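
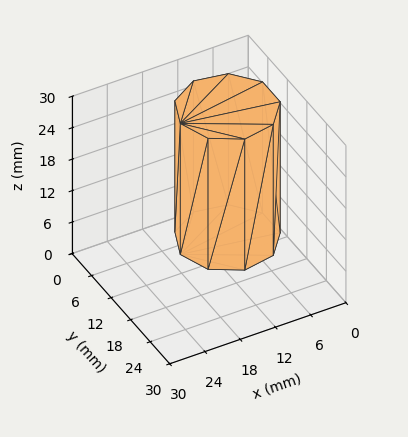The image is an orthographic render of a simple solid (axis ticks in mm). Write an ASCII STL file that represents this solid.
Reading the render: the shape is a regular 9-sided prism (a cylinder approximated with 9 flat sides), circumscribed radius ≈ 8 mm, height ≈ 25 mm (dimensions read to the nearest mm from the axis ticks). For the STL, each face is triangulated and given an outward normal.

solid part
  facet normal 0.0000 0.0000 -1.0000
    outer loop
      vertex 9.4 15.9 0.0
      vertex 14.1 13.1 0.0
      vertex 16.0 8.0 0.0
    endloop
  endfacet
  facet normal 0.0000 0.0000 -1.0000
    outer loop
      vertex 4.0 14.9 0.0
      vertex 9.4 15.9 0.0
      vertex 16.0 8.0 0.0
    endloop
  endfacet
  facet normal 0.0000 0.0000 -1.0000
    outer loop
      vertex 0.5 10.7 0.0
      vertex 4.0 14.9 0.0
      vertex 16.0 8.0 0.0
    endloop
  endfacet
  facet normal 0.0000 0.0000 -1.0000
    outer loop
      vertex 0.5 5.3 0.0
      vertex 0.5 10.7 0.0
      vertex 16.0 8.0 0.0
    endloop
  endfacet
  facet normal 0.0000 0.0000 -1.0000
    outer loop
      vertex 4.0 1.1 0.0
      vertex 0.5 5.3 0.0
      vertex 16.0 8.0 0.0
    endloop
  endfacet
  facet normal 0.0000 0.0000 -1.0000
    outer loop
      vertex 9.4 0.1 0.0
      vertex 4.0 1.1 0.0
      vertex 16.0 8.0 0.0
    endloop
  endfacet
  facet normal 0.0000 0.0000 -1.0000
    outer loop
      vertex 14.1 2.9 0.0
      vertex 9.4 0.1 0.0
      vertex 16.0 8.0 0.0
    endloop
  endfacet
  facet normal 0.0000 0.0000 1.0000
    outer loop
      vertex 16.0 8.0 25.0
      vertex 14.1 13.1 25.0
      vertex 9.4 15.9 25.0
    endloop
  endfacet
  facet normal 0.0000 0.0000 1.0000
    outer loop
      vertex 16.0 8.0 25.0
      vertex 9.4 15.9 25.0
      vertex 4.0 14.9 25.0
    endloop
  endfacet
  facet normal 0.0000 0.0000 1.0000
    outer loop
      vertex 16.0 8.0 25.0
      vertex 4.0 14.9 25.0
      vertex 0.5 10.7 25.0
    endloop
  endfacet
  facet normal 0.0000 0.0000 1.0000
    outer loop
      vertex 16.0 8.0 25.0
      vertex 0.5 10.7 25.0
      vertex 0.5 5.3 25.0
    endloop
  endfacet
  facet normal 0.0000 0.0000 1.0000
    outer loop
      vertex 16.0 8.0 25.0
      vertex 0.5 5.3 25.0
      vertex 4.0 1.1 25.0
    endloop
  endfacet
  facet normal 0.0000 0.0000 1.0000
    outer loop
      vertex 16.0 8.0 25.0
      vertex 4.0 1.1 25.0
      vertex 9.4 0.1 25.0
    endloop
  endfacet
  facet normal 0.0000 0.0000 1.0000
    outer loop
      vertex 16.0 8.0 25.0
      vertex 9.4 0.1 25.0
      vertex 14.1 2.9 25.0
    endloop
  endfacet
  facet normal 0.9371 0.3491 0.0000
    outer loop
      vertex 16.0 8.0 0.0
      vertex 14.1 13.1 0.0
      vertex 14.1 13.1 25.0
    endloop
  endfacet
  facet normal 0.9371 0.3491 0.0000
    outer loop
      vertex 16.0 8.0 0.0
      vertex 14.1 13.1 25.0
      vertex 16.0 8.0 25.0
    endloop
  endfacet
  facet normal 0.5118 0.8591 0.0000
    outer loop
      vertex 14.1 13.1 0.0
      vertex 9.4 15.9 0.0
      vertex 9.4 15.9 25.0
    endloop
  endfacet
  facet normal 0.5118 0.8591 0.0000
    outer loop
      vertex 14.1 13.1 0.0
      vertex 9.4 15.9 25.0
      vertex 14.1 13.1 25.0
    endloop
  endfacet
  facet normal -0.1821 0.9833 0.0000
    outer loop
      vertex 9.4 15.9 0.0
      vertex 4.0 14.9 0.0
      vertex 4.0 14.9 25.0
    endloop
  endfacet
  facet normal -0.1821 0.9833 0.0000
    outer loop
      vertex 9.4 15.9 0.0
      vertex 4.0 14.9 25.0
      vertex 9.4 15.9 25.0
    endloop
  endfacet
  facet normal -0.7682 0.6402 0.0000
    outer loop
      vertex 4.0 14.9 0.0
      vertex 0.5 10.7 0.0
      vertex 0.5 10.7 25.0
    endloop
  endfacet
  facet normal -0.7682 0.6402 0.0000
    outer loop
      vertex 4.0 14.9 0.0
      vertex 0.5 10.7 25.0
      vertex 4.0 14.9 25.0
    endloop
  endfacet
  facet normal -1.0000 0.0000 0.0000
    outer loop
      vertex 0.5 10.7 0.0
      vertex 0.5 5.3 0.0
      vertex 0.5 5.3 25.0
    endloop
  endfacet
  facet normal -1.0000 0.0000 0.0000
    outer loop
      vertex 0.5 10.7 0.0
      vertex 0.5 5.3 25.0
      vertex 0.5 10.7 25.0
    endloop
  endfacet
  facet normal -0.7682 -0.6402 0.0000
    outer loop
      vertex 0.5 5.3 0.0
      vertex 4.0 1.1 0.0
      vertex 4.0 1.1 25.0
    endloop
  endfacet
  facet normal -0.7682 -0.6402 0.0000
    outer loop
      vertex 0.5 5.3 0.0
      vertex 4.0 1.1 25.0
      vertex 0.5 5.3 25.0
    endloop
  endfacet
  facet normal -0.1821 -0.9833 0.0000
    outer loop
      vertex 4.0 1.1 0.0
      vertex 9.4 0.1 0.0
      vertex 9.4 0.1 25.0
    endloop
  endfacet
  facet normal -0.1821 -0.9833 0.0000
    outer loop
      vertex 4.0 1.1 0.0
      vertex 9.4 0.1 25.0
      vertex 4.0 1.1 25.0
    endloop
  endfacet
  facet normal 0.5118 -0.8591 0.0000
    outer loop
      vertex 9.4 0.1 0.0
      vertex 14.1 2.9 0.0
      vertex 14.1 2.9 25.0
    endloop
  endfacet
  facet normal 0.5118 -0.8591 0.0000
    outer loop
      vertex 9.4 0.1 0.0
      vertex 14.1 2.9 25.0
      vertex 9.4 0.1 25.0
    endloop
  endfacet
  facet normal 0.9371 -0.3491 0.0000
    outer loop
      vertex 14.1 2.9 0.0
      vertex 16.0 8.0 0.0
      vertex 16.0 8.0 25.0
    endloop
  endfacet
  facet normal 0.9371 -0.3491 0.0000
    outer loop
      vertex 14.1 2.9 0.0
      vertex 16.0 8.0 25.0
      vertex 14.1 2.9 25.0
    endloop
  endfacet
endsolid part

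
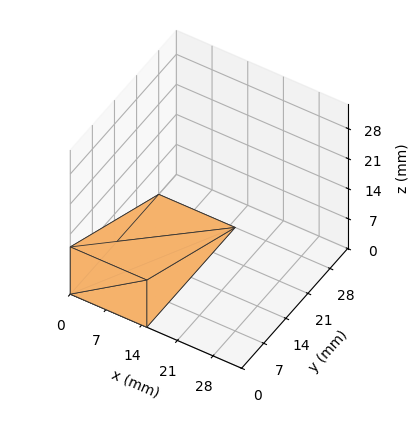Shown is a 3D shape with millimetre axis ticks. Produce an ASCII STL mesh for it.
Reading the render: the shape is a wedge (ramp): 15 × 28 mm base, rising to 11 mm along the y=0 edge and sloping linearly to z=0 at y=28 (dimensions read to the nearest mm from the axis ticks). For the STL, each face is triangulated and given an outward normal.

solid part
  facet normal 0.0000 0.0000 -1.0000
    outer loop
      vertex 15.00 28.00 0.00
      vertex 15.00 0.00 0.00
      vertex 0.00 0.00 0.00
    endloop
  endfacet
  facet normal 0.0000 0.0000 -1.0000
    outer loop
      vertex 0.00 28.00 0.00
      vertex 15.00 28.00 0.00
      vertex 0.00 0.00 0.00
    endloop
  endfacet
  facet normal 0.0000 -1.0000 0.0000
    outer loop
      vertex 0.00 0.00 0.00
      vertex 15.00 0.00 0.00
      vertex 15.00 0.00 11.00
    endloop
  endfacet
  facet normal 0.0000 -1.0000 0.0000
    outer loop
      vertex 0.00 0.00 0.00
      vertex 15.00 0.00 11.00
      vertex 0.00 0.00 11.00
    endloop
  endfacet
  facet normal 0.0000 0.3657 0.9308
    outer loop
      vertex 0.00 0.00 11.00
      vertex 15.00 0.00 11.00
      vertex 15.00 28.00 0.00
    endloop
  endfacet
  facet normal 0.0000 0.3657 0.9308
    outer loop
      vertex 0.00 0.00 11.00
      vertex 15.00 28.00 0.00
      vertex 0.00 28.00 0.00
    endloop
  endfacet
  facet normal -1.0000 0.0000 0.0000
    outer loop
      vertex 0.00 0.00 11.00
      vertex 0.00 28.00 0.00
      vertex 0.00 0.00 0.00
    endloop
  endfacet
  facet normal 1.0000 0.0000 0.0000
    outer loop
      vertex 15.00 0.00 0.00
      vertex 15.00 28.00 0.00
      vertex 15.00 0.00 11.00
    endloop
  endfacet
endsolid part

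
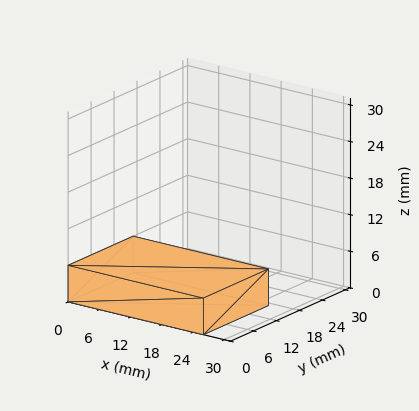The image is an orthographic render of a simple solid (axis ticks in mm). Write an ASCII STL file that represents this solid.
Reading the render: the shape is a rectangular box, roughly 26 × 17 mm footprint and 6 mm tall (dimensions read to the nearest mm from the axis ticks). For the STL, each face is triangulated and given an outward normal.

solid part
  facet normal 0.0000 0.0000 -1.0000
    outer loop
      vertex 26.00 17.00 0.00
      vertex 26.00 0.00 0.00
      vertex 0.00 0.00 0.00
    endloop
  endfacet
  facet normal 0.0000 0.0000 -1.0000
    outer loop
      vertex 0.00 17.00 0.00
      vertex 26.00 17.00 0.00
      vertex 0.00 0.00 0.00
    endloop
  endfacet
  facet normal 0.0000 0.0000 1.0000
    outer loop
      vertex 0.00 0.00 6.00
      vertex 26.00 0.00 6.00
      vertex 26.00 17.00 6.00
    endloop
  endfacet
  facet normal 0.0000 0.0000 1.0000
    outer loop
      vertex 0.00 0.00 6.00
      vertex 26.00 17.00 6.00
      vertex 0.00 17.00 6.00
    endloop
  endfacet
  facet normal 0.0000 -1.0000 0.0000
    outer loop
      vertex 0.00 0.00 0.00
      vertex 26.00 0.00 0.00
      vertex 26.00 0.00 6.00
    endloop
  endfacet
  facet normal 0.0000 -1.0000 0.0000
    outer loop
      vertex 0.00 0.00 0.00
      vertex 26.00 0.00 6.00
      vertex 0.00 0.00 6.00
    endloop
  endfacet
  facet normal 0.0000 1.0000 0.0000
    outer loop
      vertex 26.00 17.00 6.00
      vertex 26.00 17.00 0.00
      vertex 0.00 17.00 0.00
    endloop
  endfacet
  facet normal 0.0000 1.0000 0.0000
    outer loop
      vertex 0.00 17.00 6.00
      vertex 26.00 17.00 6.00
      vertex 0.00 17.00 0.00
    endloop
  endfacet
  facet normal -1.0000 0.0000 0.0000
    outer loop
      vertex 0.00 17.00 6.00
      vertex 0.00 17.00 0.00
      vertex 0.00 0.00 0.00
    endloop
  endfacet
  facet normal -1.0000 0.0000 0.0000
    outer loop
      vertex 0.00 0.00 6.00
      vertex 0.00 17.00 6.00
      vertex 0.00 0.00 0.00
    endloop
  endfacet
  facet normal 1.0000 0.0000 0.0000
    outer loop
      vertex 26.00 0.00 0.00
      vertex 26.00 17.00 0.00
      vertex 26.00 17.00 6.00
    endloop
  endfacet
  facet normal 1.0000 0.0000 0.0000
    outer loop
      vertex 26.00 0.00 0.00
      vertex 26.00 17.00 6.00
      vertex 26.00 0.00 6.00
    endloop
  endfacet
endsolid part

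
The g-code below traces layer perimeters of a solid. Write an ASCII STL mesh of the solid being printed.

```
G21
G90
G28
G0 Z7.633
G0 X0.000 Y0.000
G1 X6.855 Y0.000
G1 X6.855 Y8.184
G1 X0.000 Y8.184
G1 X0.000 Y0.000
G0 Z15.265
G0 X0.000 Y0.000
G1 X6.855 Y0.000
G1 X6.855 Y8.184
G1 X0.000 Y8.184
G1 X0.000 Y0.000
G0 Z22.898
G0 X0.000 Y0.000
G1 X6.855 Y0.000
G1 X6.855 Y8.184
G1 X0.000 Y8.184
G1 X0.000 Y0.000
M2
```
solid part
  facet normal 0.0000 0.0000 -1.0000
    outer loop
      vertex 6.855 8.184 0.000
      vertex 6.855 0.000 0.000
      vertex 0.000 0.000 0.000
    endloop
  endfacet
  facet normal 0.0000 0.0000 -1.0000
    outer loop
      vertex 0.000 8.184 0.000
      vertex 6.855 8.184 0.000
      vertex 0.000 0.000 0.000
    endloop
  endfacet
  facet normal 0.0000 0.0000 1.0000
    outer loop
      vertex 0.000 0.000 22.898
      vertex 6.855 0.000 22.898
      vertex 6.855 8.184 22.898
    endloop
  endfacet
  facet normal 0.0000 0.0000 1.0000
    outer loop
      vertex 0.000 0.000 22.898
      vertex 6.855 8.184 22.898
      vertex 0.000 8.184 22.898
    endloop
  endfacet
  facet normal 0.0000 -1.0000 0.0000
    outer loop
      vertex 0.000 0.000 0.000
      vertex 6.855 0.000 0.000
      vertex 6.855 0.000 22.898
    endloop
  endfacet
  facet normal 0.0000 -1.0000 0.0000
    outer loop
      vertex 0.000 0.000 0.000
      vertex 6.855 0.000 22.898
      vertex 0.000 0.000 22.898
    endloop
  endfacet
  facet normal 0.0000 1.0000 0.0000
    outer loop
      vertex 6.855 8.184 22.898
      vertex 6.855 8.184 0.000
      vertex 0.000 8.184 0.000
    endloop
  endfacet
  facet normal 0.0000 1.0000 0.0000
    outer loop
      vertex 0.000 8.184 22.898
      vertex 6.855 8.184 22.898
      vertex 0.000 8.184 0.000
    endloop
  endfacet
  facet normal -1.0000 0.0000 0.0000
    outer loop
      vertex 0.000 8.184 22.898
      vertex 0.000 8.184 0.000
      vertex 0.000 0.000 0.000
    endloop
  endfacet
  facet normal -1.0000 0.0000 0.0000
    outer loop
      vertex 0.000 0.000 22.898
      vertex 0.000 8.184 22.898
      vertex 0.000 0.000 0.000
    endloop
  endfacet
  facet normal 1.0000 0.0000 0.0000
    outer loop
      vertex 6.855 0.000 0.000
      vertex 6.855 8.184 0.000
      vertex 6.855 8.184 22.898
    endloop
  endfacet
  facet normal 1.0000 0.0000 0.0000
    outer loop
      vertex 6.855 0.000 0.000
      vertex 6.855 8.184 22.898
      vertex 6.855 0.000 22.898
    endloop
  endfacet
endsolid part

The G0 Z moves step by Δz≈7.633 mm. Every layer's G1 loop is the same polygon, so the solid is a straight extrusion of it from z=0 to z≈22.9. Closing with flat bottom and top caps and triangulating gives 12 facets — a rectangular box, roughly 6.86 × 8.18 mm footprint and 22.9 mm tall.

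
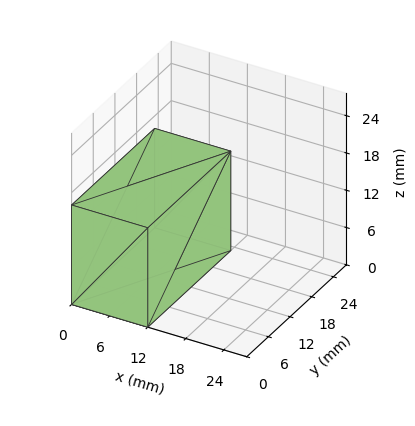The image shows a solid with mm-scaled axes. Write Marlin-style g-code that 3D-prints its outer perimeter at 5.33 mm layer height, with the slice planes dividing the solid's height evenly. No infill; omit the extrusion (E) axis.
Reading the render: the shape is a rectangular box, roughly 12 × 23 mm footprint and 16 mm tall (dimensions read to the nearest mm from the axis ticks). For the g-code, the solid's height is divided into equal slices at the stated Δz and each level perimeter traced with G1 moves after a G0 lift.

; perimeter-only toolpath
G21 ; units = mm
G90 ; absolute positioning
G28 ; home
; layer 1
G0 Z5.33
G0 X0.00 Y0.00
G1 X12.00 Y0.00
G1 X12.00 Y23.00
G1 X0.00 Y23.00
G1 X0.00 Y0.00
; layer 2
G0 Z10.67
G0 X0.00 Y0.00
G1 X12.00 Y0.00
G1 X12.00 Y23.00
G1 X0.00 Y23.00
G1 X0.00 Y0.00
; layer 3
G0 Z16.00
G0 X0.00 Y0.00
G1 X12.00 Y0.00
G1 X12.00 Y23.00
G1 X0.00 Y23.00
G1 X0.00 Y0.00
M2 ; end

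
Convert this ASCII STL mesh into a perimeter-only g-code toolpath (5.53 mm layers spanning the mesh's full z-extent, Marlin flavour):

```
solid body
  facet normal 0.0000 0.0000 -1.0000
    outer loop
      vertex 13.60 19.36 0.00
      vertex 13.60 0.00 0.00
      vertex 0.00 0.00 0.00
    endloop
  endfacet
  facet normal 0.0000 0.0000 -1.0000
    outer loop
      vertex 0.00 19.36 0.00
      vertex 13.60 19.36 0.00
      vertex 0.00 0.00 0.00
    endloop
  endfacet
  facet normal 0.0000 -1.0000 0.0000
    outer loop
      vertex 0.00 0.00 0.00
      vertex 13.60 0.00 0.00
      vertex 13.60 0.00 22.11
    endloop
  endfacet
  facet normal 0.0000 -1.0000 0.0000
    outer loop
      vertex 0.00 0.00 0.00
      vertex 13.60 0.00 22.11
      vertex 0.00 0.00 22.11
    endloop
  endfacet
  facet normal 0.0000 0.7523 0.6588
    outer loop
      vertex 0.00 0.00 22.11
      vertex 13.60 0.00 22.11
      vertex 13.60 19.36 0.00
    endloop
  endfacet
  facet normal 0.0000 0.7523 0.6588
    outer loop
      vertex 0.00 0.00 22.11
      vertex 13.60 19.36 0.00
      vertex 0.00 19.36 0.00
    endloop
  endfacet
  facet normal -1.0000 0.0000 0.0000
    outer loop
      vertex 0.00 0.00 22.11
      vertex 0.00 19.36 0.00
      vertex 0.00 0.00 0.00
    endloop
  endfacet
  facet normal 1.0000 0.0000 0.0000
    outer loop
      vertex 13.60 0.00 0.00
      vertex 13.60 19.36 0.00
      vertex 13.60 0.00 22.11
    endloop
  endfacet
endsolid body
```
; perimeter-only toolpath
G21 ; units = mm
G90 ; absolute positioning
G28 ; home
; layer 1
G0 Z5.53
G0 X0.00 Y0.00
G1 X13.60 Y0.00
G1 X13.60 Y14.52
G1 X0.00 Y14.52
G1 X0.00 Y0.00
; layer 2
G0 Z11.05
G0 X0.00 Y0.00
G1 X13.60 Y0.00
G1 X13.60 Y9.68
G1 X0.00 Y9.68
G1 X0.00 Y0.00
; layer 3
G0 Z16.58
G0 X0.00 Y0.00
G1 X13.60 Y0.00
G1 X13.60 Y4.84
G1 X0.00 Y4.84
G1 X0.00 Y0.00
M2 ; end

The solid is a wedge (ramp): 13.6 × 19.4 mm base, rising to 22.1 mm along the y=0 edge and sloping linearly to z=0 at y=19.4. Slicing at Δz = 5.53 mm — 4 equal slices spanning the solid's height, so layer i sits at z = i·h/4 — gives 3 non-empty perimeters. Each is a 4-segment closed polygon; G0 lifts to the layer z and rapids to the start vertex, then G1 traces the edges. The cross-section shrinks linearly with z (the slice at the apex is degenerate and omitted).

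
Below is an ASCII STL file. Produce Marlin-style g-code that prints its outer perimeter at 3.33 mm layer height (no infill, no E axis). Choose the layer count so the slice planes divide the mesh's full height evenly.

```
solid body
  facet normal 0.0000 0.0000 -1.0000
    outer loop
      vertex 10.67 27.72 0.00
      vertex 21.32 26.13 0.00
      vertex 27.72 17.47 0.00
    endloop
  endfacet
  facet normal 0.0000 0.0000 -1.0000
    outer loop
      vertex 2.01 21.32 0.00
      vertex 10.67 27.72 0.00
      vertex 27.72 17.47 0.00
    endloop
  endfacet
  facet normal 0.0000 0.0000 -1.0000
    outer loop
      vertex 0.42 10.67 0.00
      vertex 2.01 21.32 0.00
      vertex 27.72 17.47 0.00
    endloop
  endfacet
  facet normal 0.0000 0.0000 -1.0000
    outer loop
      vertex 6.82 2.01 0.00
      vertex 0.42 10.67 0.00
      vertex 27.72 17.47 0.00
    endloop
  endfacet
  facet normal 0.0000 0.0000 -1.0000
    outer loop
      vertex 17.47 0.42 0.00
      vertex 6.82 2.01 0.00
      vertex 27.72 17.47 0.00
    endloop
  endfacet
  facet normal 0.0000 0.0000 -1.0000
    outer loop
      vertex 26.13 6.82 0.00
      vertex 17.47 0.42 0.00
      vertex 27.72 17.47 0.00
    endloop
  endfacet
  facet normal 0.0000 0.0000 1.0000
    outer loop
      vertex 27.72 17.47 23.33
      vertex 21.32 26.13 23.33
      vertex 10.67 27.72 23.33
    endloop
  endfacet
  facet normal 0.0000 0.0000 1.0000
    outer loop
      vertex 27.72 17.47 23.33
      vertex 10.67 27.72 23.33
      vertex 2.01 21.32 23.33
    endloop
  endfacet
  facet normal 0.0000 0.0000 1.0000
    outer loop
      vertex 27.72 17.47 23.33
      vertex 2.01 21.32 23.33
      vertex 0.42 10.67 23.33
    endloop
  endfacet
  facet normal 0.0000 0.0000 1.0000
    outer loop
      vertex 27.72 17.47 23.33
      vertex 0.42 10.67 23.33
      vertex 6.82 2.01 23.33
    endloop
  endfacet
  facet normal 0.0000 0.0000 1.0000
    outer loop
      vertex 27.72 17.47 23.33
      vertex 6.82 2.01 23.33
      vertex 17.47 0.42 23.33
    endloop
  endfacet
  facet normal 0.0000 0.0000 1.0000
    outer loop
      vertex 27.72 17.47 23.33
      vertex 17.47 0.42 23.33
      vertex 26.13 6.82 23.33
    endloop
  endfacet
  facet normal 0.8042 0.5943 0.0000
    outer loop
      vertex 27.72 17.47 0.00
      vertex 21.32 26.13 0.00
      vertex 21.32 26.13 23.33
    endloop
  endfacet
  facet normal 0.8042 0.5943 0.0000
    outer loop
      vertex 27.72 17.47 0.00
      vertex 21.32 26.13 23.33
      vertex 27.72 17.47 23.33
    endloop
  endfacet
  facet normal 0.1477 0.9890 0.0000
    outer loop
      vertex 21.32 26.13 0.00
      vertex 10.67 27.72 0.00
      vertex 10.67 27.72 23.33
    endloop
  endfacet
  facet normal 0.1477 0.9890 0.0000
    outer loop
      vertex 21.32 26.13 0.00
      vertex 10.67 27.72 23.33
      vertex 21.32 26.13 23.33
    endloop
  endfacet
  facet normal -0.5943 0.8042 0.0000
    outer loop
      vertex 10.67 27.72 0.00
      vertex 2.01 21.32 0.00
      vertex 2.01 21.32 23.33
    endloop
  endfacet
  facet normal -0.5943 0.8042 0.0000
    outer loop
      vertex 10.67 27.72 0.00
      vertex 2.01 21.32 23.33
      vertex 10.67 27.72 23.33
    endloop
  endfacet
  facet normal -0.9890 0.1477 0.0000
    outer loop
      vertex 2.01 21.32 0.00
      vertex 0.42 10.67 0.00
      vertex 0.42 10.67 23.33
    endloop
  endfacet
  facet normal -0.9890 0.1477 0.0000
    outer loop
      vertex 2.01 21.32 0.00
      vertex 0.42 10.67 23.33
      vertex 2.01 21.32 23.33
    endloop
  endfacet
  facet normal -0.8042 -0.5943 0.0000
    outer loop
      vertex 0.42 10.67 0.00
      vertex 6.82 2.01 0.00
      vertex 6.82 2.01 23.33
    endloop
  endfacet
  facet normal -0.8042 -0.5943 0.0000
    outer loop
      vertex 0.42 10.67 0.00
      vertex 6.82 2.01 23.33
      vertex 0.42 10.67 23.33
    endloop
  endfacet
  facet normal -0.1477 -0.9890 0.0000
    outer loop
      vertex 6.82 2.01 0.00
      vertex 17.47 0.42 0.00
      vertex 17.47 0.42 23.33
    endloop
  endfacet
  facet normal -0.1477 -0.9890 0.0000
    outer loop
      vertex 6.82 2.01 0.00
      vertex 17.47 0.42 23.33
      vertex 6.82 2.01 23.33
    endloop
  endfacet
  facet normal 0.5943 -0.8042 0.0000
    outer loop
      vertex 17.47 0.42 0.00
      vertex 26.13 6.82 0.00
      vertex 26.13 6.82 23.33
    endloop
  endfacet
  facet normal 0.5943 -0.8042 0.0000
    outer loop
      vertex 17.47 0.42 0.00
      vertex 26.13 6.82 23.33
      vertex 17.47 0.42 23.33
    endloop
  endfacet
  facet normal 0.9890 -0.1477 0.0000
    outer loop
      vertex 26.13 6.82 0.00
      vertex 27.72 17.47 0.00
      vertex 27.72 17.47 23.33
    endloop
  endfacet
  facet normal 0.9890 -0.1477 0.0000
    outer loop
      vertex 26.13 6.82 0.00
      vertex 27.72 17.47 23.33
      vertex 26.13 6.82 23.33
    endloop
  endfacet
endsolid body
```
; perimeter-only toolpath
G21 ; units = mm
G90 ; absolute positioning
G28 ; home
; layer 1
G0 Z3.33
G0 X27.72 Y17.47
G1 X21.32 Y26.13
G1 X10.67 Y27.72
G1 X2.01 Y21.32
G1 X0.42 Y10.67
G1 X6.82 Y2.01
G1 X17.47 Y0.42
G1 X26.13 Y6.82
G1 X27.72 Y17.47
; layer 2
G0 Z6.67
G0 X27.72 Y17.47
G1 X21.32 Y26.13
G1 X10.67 Y27.72
G1 X2.01 Y21.32
G1 X0.42 Y10.67
G1 X6.82 Y2.01
G1 X17.47 Y0.42
G1 X26.13 Y6.82
G1 X27.72 Y17.47
; layer 3
G0 Z10.00
G0 X27.72 Y17.47
G1 X21.32 Y26.13
G1 X10.67 Y27.72
G1 X2.01 Y21.32
G1 X0.42 Y10.67
G1 X6.82 Y2.01
G1 X17.47 Y0.42
G1 X26.13 Y6.82
G1 X27.72 Y17.47
; layer 4
G0 Z13.33
G0 X27.72 Y17.47
G1 X21.32 Y26.13
G1 X10.67 Y27.72
G1 X2.01 Y21.32
G1 X0.42 Y10.67
G1 X6.82 Y2.01
G1 X17.47 Y0.42
G1 X26.13 Y6.82
G1 X27.72 Y17.47
; layer 5
G0 Z16.66
G0 X27.72 Y17.47
G1 X21.32 Y26.13
G1 X10.67 Y27.72
G1 X2.01 Y21.32
G1 X0.42 Y10.67
G1 X6.82 Y2.01
G1 X17.47 Y0.42
G1 X26.13 Y6.82
G1 X27.72 Y17.47
; layer 6
G0 Z20.00
G0 X27.72 Y17.47
G1 X21.32 Y26.13
G1 X10.67 Y27.72
G1 X2.01 Y21.32
G1 X0.42 Y10.67
G1 X6.82 Y2.01
G1 X17.47 Y0.42
G1 X26.13 Y6.82
G1 X27.72 Y17.47
; layer 7
G0 Z23.33
G0 X27.72 Y17.47
G1 X21.32 Y26.13
G1 X10.67 Y27.72
G1 X2.01 Y21.32
G1 X0.42 Y10.67
G1 X6.82 Y2.01
G1 X17.47 Y0.42
G1 X26.13 Y6.82
G1 X27.72 Y17.47
M2 ; end

The solid is a regular 8-sided prism (a cylinder approximated with 8 flat sides), circumscribed radius ≈ 14.1 mm, height ≈ 23.3 mm. Slicing at Δz = 3.33 mm — 7 equal slices spanning the solid's height, so layer i sits at z = i·h/7 — gives 7 non-empty perimeters. Each is a 8-segment closed polygon; G0 lifts to the layer z and rapids to the start vertex, then G1 traces the edges.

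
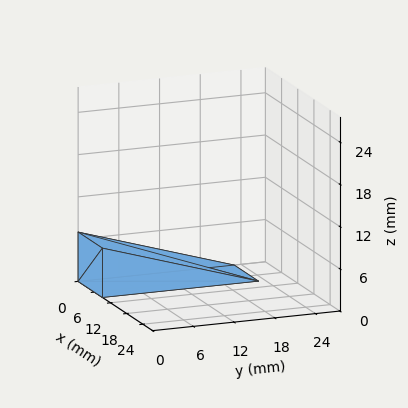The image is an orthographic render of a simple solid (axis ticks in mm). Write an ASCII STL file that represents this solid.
Reading the render: the shape is a wedge (ramp): 9 × 23 mm base, rising to 7 mm along the y=0 edge and sloping linearly to z=0 at y=23 (dimensions read to the nearest mm from the axis ticks). For the STL, each face is triangulated and given an outward normal.

solid part
  facet normal 0.0000 0.0000 -1.0000
    outer loop
      vertex 9.000 23.000 0.000
      vertex 9.000 0.000 0.000
      vertex 0.000 0.000 0.000
    endloop
  endfacet
  facet normal 0.0000 0.0000 -1.0000
    outer loop
      vertex 0.000 23.000 0.000
      vertex 9.000 23.000 0.000
      vertex 0.000 0.000 0.000
    endloop
  endfacet
  facet normal 0.0000 -1.0000 0.0000
    outer loop
      vertex 0.000 0.000 0.000
      vertex 9.000 0.000 0.000
      vertex 9.000 0.000 7.000
    endloop
  endfacet
  facet normal 0.0000 -1.0000 0.0000
    outer loop
      vertex 0.000 0.000 0.000
      vertex 9.000 0.000 7.000
      vertex 0.000 0.000 7.000
    endloop
  endfacet
  facet normal 0.0000 0.2912 0.9567
    outer loop
      vertex 0.000 0.000 7.000
      vertex 9.000 0.000 7.000
      vertex 9.000 23.000 0.000
    endloop
  endfacet
  facet normal 0.0000 0.2912 0.9567
    outer loop
      vertex 0.000 0.000 7.000
      vertex 9.000 23.000 0.000
      vertex 0.000 23.000 0.000
    endloop
  endfacet
  facet normal -1.0000 0.0000 0.0000
    outer loop
      vertex 0.000 0.000 7.000
      vertex 0.000 23.000 0.000
      vertex 0.000 0.000 0.000
    endloop
  endfacet
  facet normal 1.0000 0.0000 0.0000
    outer loop
      vertex 9.000 0.000 0.000
      vertex 9.000 23.000 0.000
      vertex 9.000 0.000 7.000
    endloop
  endfacet
endsolid part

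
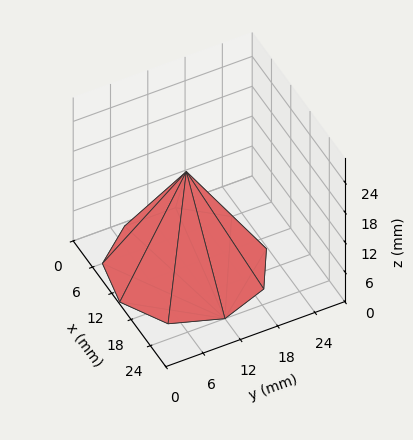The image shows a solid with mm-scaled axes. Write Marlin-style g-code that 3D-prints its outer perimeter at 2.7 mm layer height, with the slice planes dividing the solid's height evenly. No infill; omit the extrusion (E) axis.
Reading the render: the shape is a regular 9-sided pyramid, base circumscribed radius ≈ 12 mm, apex at z ≈ 19 mm (dimensions read to the nearest mm from the axis ticks). For the g-code, the solid's height is divided into equal slices at the stated Δz and each level perimeter traced with G1 moves after a G0 lift.

; perimeter-only toolpath
G21 ; units = mm
G90 ; absolute positioning
G28 ; home
; layer 1
G0 Z2.7
G0 X22.3 Y12.0
G1 X19.9 Y18.6
G1 X13.8 Y22.1
G1 X6.9 Y20.9
G1 X2.3 Y15.5
G1 X2.3 Y8.5
G1 X6.9 Y3.1
G1 X13.8 Y1.9
G1 X19.9 Y5.4
G1 X22.3 Y12.0
; layer 2
G0 Z5.4
G0 X20.6 Y12.0
G1 X18.6 Y17.5
G1 X13.5 Y20.4
G1 X7.7 Y19.4
G1 X3.9 Y14.9
G1 X3.9 Y9.1
G1 X7.7 Y4.6
G1 X13.5 Y3.6
G1 X18.6 Y6.5
G1 X20.6 Y12.0
; layer 3
G0 Z8.1
G0 X18.9 Y12.0
G1 X17.3 Y16.4
G1 X13.2 Y18.7
G1 X8.6 Y17.9
G1 X5.5 Y14.3
G1 X5.5 Y9.7
G1 X8.6 Y6.1
G1 X13.2 Y5.3
G1 X17.3 Y7.6
G1 X18.9 Y12.0
; layer 4
G0 Z10.9
G0 X17.1 Y12.0
G1 X15.9 Y15.3
G1 X12.9 Y17.1
G1 X9.4 Y16.5
G1 X7.2 Y13.8
G1 X7.2 Y10.2
G1 X9.4 Y7.5
G1 X12.9 Y6.9
G1 X15.9 Y8.7
G1 X17.1 Y12.0
; layer 5
G0 Z13.6
G0 X15.4 Y12.0
G1 X14.6 Y14.2
G1 X12.6 Y15.4
G1 X10.3 Y15.0
G1 X8.8 Y13.2
G1 X8.8 Y10.8
G1 X10.3 Y9.0
G1 X12.6 Y8.6
G1 X14.6 Y9.8
G1 X15.4 Y12.0
; layer 6
G0 Z16.3
G0 X13.7 Y12.0
G1 X13.3 Y13.1
G1 X12.3 Y13.7
G1 X11.1 Y13.5
G1 X10.4 Y12.6
G1 X10.4 Y11.4
G1 X11.1 Y10.5
G1 X12.3 Y10.3
G1 X13.3 Y10.9
G1 X13.7 Y12.0
M2 ; end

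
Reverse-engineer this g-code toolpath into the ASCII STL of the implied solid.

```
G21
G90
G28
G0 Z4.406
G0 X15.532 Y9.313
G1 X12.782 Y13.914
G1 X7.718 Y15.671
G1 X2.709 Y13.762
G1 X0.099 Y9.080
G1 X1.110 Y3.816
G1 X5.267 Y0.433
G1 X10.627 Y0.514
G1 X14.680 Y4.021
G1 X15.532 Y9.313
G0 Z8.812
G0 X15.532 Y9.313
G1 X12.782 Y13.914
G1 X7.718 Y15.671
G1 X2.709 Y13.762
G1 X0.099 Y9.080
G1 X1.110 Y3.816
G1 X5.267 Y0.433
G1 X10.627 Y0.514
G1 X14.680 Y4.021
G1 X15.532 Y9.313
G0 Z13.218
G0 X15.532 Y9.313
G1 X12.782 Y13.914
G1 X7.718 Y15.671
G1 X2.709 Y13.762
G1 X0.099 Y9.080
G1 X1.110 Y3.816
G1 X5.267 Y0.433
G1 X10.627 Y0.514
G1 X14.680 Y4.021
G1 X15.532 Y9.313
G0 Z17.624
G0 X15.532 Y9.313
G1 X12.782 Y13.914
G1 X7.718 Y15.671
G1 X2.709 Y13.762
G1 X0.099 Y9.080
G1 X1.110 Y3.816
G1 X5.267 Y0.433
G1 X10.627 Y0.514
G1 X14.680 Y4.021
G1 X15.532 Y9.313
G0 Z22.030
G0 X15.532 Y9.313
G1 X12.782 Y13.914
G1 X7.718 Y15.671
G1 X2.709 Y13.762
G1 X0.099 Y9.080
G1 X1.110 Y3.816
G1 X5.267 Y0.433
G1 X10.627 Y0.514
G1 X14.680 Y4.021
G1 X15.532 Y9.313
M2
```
solid part
  facet normal 0.0000 0.0000 -1.0000
    outer loop
      vertex 7.718 15.671 0.000
      vertex 12.782 13.914 0.000
      vertex 15.532 9.313 0.000
    endloop
  endfacet
  facet normal 0.0000 0.0000 -1.0000
    outer loop
      vertex 2.709 13.762 0.000
      vertex 7.718 15.671 0.000
      vertex 15.532 9.313 0.000
    endloop
  endfacet
  facet normal 0.0000 0.0000 -1.0000
    outer loop
      vertex 0.099 9.080 0.000
      vertex 2.709 13.762 0.000
      vertex 15.532 9.313 0.000
    endloop
  endfacet
  facet normal 0.0000 0.0000 -1.0000
    outer loop
      vertex 1.110 3.816 0.000
      vertex 0.099 9.080 0.000
      vertex 15.532 9.313 0.000
    endloop
  endfacet
  facet normal 0.0000 0.0000 -1.0000
    outer loop
      vertex 5.267 0.433 0.000
      vertex 1.110 3.816 0.000
      vertex 15.532 9.313 0.000
    endloop
  endfacet
  facet normal 0.0000 0.0000 -1.0000
    outer loop
      vertex 10.627 0.514 0.000
      vertex 5.267 0.433 0.000
      vertex 15.532 9.313 0.000
    endloop
  endfacet
  facet normal 0.0000 0.0000 -1.0000
    outer loop
      vertex 14.680 4.021 0.000
      vertex 10.627 0.514 0.000
      vertex 15.532 9.313 0.000
    endloop
  endfacet
  facet normal 0.0000 0.0000 1.0000
    outer loop
      vertex 15.532 9.313 22.030
      vertex 12.782 13.914 22.030
      vertex 7.718 15.671 22.030
    endloop
  endfacet
  facet normal 0.0000 0.0000 1.0000
    outer loop
      vertex 15.532 9.313 22.030
      vertex 7.718 15.671 22.030
      vertex 2.709 13.762 22.030
    endloop
  endfacet
  facet normal 0.0000 0.0000 1.0000
    outer loop
      vertex 15.532 9.313 22.030
      vertex 2.709 13.762 22.030
      vertex 0.099 9.080 22.030
    endloop
  endfacet
  facet normal 0.0000 0.0000 1.0000
    outer loop
      vertex 15.532 9.313 22.030
      vertex 0.099 9.080 22.030
      vertex 1.110 3.816 22.030
    endloop
  endfacet
  facet normal 0.0000 0.0000 1.0000
    outer loop
      vertex 15.532 9.313 22.030
      vertex 1.110 3.816 22.030
      vertex 5.267 0.433 22.030
    endloop
  endfacet
  facet normal 0.0000 0.0000 1.0000
    outer loop
      vertex 15.532 9.313 22.030
      vertex 5.267 0.433 22.030
      vertex 10.627 0.514 22.030
    endloop
  endfacet
  facet normal 0.0000 0.0000 1.0000
    outer loop
      vertex 15.532 9.313 22.030
      vertex 10.627 0.514 22.030
      vertex 14.680 4.021 22.030
    endloop
  endfacet
  facet normal 0.8584 0.5130 0.0000
    outer loop
      vertex 15.532 9.313 0.000
      vertex 12.782 13.914 0.000
      vertex 12.782 13.914 22.030
    endloop
  endfacet
  facet normal 0.8584 0.5130 0.0000
    outer loop
      vertex 15.532 9.313 0.000
      vertex 12.782 13.914 22.030
      vertex 15.532 9.313 22.030
    endloop
  endfacet
  facet normal 0.3278 0.9448 0.0000
    outer loop
      vertex 12.782 13.914 0.000
      vertex 7.718 15.671 0.000
      vertex 7.718 15.671 22.030
    endloop
  endfacet
  facet normal 0.3278 0.9448 0.0000
    outer loop
      vertex 12.782 13.914 0.000
      vertex 7.718 15.671 22.030
      vertex 12.782 13.914 22.030
    endloop
  endfacet
  facet normal -0.3561 0.9344 0.0000
    outer loop
      vertex 7.718 15.671 0.000
      vertex 2.709 13.762 0.000
      vertex 2.709 13.762 22.030
    endloop
  endfacet
  facet normal -0.3561 0.9344 0.0000
    outer loop
      vertex 7.718 15.671 0.000
      vertex 2.709 13.762 22.030
      vertex 7.718 15.671 22.030
    endloop
  endfacet
  facet normal -0.8735 0.4869 0.0000
    outer loop
      vertex 2.709 13.762 0.000
      vertex 0.099 9.080 0.000
      vertex 0.099 9.080 22.030
    endloop
  endfacet
  facet normal -0.8735 0.4869 0.0000
    outer loop
      vertex 2.709 13.762 0.000
      vertex 0.099 9.080 22.030
      vertex 2.709 13.762 22.030
    endloop
  endfacet
  facet normal -0.9821 -0.1886 0.0000
    outer loop
      vertex 0.099 9.080 0.000
      vertex 1.110 3.816 0.000
      vertex 1.110 3.816 22.030
    endloop
  endfacet
  facet normal -0.9821 -0.1886 0.0000
    outer loop
      vertex 0.099 9.080 0.000
      vertex 1.110 3.816 22.030
      vertex 0.099 9.080 22.030
    endloop
  endfacet
  facet normal -0.6312 -0.7756 0.0000
    outer loop
      vertex 1.110 3.816 0.000
      vertex 5.267 0.433 0.000
      vertex 5.267 0.433 22.030
    endloop
  endfacet
  facet normal -0.6312 -0.7756 0.0000
    outer loop
      vertex 1.110 3.816 0.000
      vertex 5.267 0.433 22.030
      vertex 1.110 3.816 22.030
    endloop
  endfacet
  facet normal 0.0151 -0.9999 0.0000
    outer loop
      vertex 5.267 0.433 0.000
      vertex 10.627 0.514 0.000
      vertex 10.627 0.514 22.030
    endloop
  endfacet
  facet normal 0.0151 -0.9999 0.0000
    outer loop
      vertex 5.267 0.433 0.000
      vertex 10.627 0.514 22.030
      vertex 5.267 0.433 22.030
    endloop
  endfacet
  facet normal 0.6543 -0.7562 0.0000
    outer loop
      vertex 10.627 0.514 0.000
      vertex 14.680 4.021 0.000
      vertex 14.680 4.021 22.030
    endloop
  endfacet
  facet normal 0.6543 -0.7562 0.0000
    outer loop
      vertex 10.627 0.514 0.000
      vertex 14.680 4.021 22.030
      vertex 10.627 0.514 22.030
    endloop
  endfacet
  facet normal 0.9873 -0.1590 0.0000
    outer loop
      vertex 14.680 4.021 0.000
      vertex 15.532 9.313 0.000
      vertex 15.532 9.313 22.030
    endloop
  endfacet
  facet normal 0.9873 -0.1590 0.0000
    outer loop
      vertex 14.680 4.021 0.000
      vertex 15.532 9.313 22.030
      vertex 14.680 4.021 22.030
    endloop
  endfacet
endsolid part

The G0 Z moves step by Δz≈4.406 mm. Every layer's G1 loop is the same polygon, so the solid is a straight extrusion of it from z=0 to z≈22. Closing with flat bottom and top caps and triangulating gives 32 facets — a regular 9-sided prism (a cylinder approximated with 9 flat sides), circumscribed radius ≈ 7.84 mm, height ≈ 22 mm.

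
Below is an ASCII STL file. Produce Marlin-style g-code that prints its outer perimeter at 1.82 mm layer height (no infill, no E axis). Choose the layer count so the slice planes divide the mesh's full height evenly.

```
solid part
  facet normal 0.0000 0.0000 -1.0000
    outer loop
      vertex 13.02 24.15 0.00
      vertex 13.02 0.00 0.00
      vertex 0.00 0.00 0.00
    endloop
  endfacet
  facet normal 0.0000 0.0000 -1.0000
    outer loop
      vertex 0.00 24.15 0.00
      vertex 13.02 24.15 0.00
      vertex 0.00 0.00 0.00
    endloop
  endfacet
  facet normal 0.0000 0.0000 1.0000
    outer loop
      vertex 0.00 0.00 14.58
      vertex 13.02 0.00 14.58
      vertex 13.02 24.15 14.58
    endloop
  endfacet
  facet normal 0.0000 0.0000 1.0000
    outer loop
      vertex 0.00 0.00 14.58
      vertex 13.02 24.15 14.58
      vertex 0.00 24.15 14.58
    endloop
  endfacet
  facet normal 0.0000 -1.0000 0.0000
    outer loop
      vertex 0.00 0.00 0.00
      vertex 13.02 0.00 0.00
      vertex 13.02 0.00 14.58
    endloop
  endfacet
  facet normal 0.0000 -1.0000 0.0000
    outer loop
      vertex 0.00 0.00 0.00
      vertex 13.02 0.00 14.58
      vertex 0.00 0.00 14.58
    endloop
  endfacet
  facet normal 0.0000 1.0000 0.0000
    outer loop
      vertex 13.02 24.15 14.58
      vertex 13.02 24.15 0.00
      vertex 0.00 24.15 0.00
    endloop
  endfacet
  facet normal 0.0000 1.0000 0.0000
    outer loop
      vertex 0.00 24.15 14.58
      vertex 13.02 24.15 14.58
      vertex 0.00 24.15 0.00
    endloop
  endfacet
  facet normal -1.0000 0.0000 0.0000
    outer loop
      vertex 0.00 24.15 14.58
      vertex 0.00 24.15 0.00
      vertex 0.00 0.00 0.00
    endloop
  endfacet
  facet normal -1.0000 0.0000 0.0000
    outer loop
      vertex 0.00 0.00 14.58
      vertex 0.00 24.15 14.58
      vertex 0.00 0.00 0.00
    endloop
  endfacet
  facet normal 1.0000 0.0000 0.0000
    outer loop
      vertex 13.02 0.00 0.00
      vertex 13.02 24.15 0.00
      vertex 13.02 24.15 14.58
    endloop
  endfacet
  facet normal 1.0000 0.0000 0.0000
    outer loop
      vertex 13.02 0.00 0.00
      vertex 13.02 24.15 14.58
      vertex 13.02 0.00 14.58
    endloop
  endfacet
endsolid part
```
; perimeter-only toolpath
G21 ; units = mm
G90 ; absolute positioning
G28 ; home
; layer 1
G0 Z1.82
G0 X0.00 Y0.00
G1 X13.02 Y0.00
G1 X13.02 Y24.15
G1 X0.00 Y24.15
G1 X0.00 Y0.00
; layer 2
G0 Z3.65
G0 X0.00 Y0.00
G1 X13.02 Y0.00
G1 X13.02 Y24.15
G1 X0.00 Y24.15
G1 X0.00 Y0.00
; layer 3
G0 Z5.47
G0 X0.00 Y0.00
G1 X13.02 Y0.00
G1 X13.02 Y24.15
G1 X0.00 Y24.15
G1 X0.00 Y0.00
; layer 4
G0 Z7.29
G0 X0.00 Y0.00
G1 X13.02 Y0.00
G1 X13.02 Y24.15
G1 X0.00 Y24.15
G1 X0.00 Y0.00
; layer 5
G0 Z9.11
G0 X0.00 Y0.00
G1 X13.02 Y0.00
G1 X13.02 Y24.15
G1 X0.00 Y24.15
G1 X0.00 Y0.00
; layer 6
G0 Z10.94
G0 X0.00 Y0.00
G1 X13.02 Y0.00
G1 X13.02 Y24.15
G1 X0.00 Y24.15
G1 X0.00 Y0.00
; layer 7
G0 Z12.76
G0 X0.00 Y0.00
G1 X13.02 Y0.00
G1 X13.02 Y24.15
G1 X0.00 Y24.15
G1 X0.00 Y0.00
; layer 8
G0 Z14.58
G0 X0.00 Y0.00
G1 X13.02 Y0.00
G1 X13.02 Y24.15
G1 X0.00 Y24.15
G1 X0.00 Y0.00
M2 ; end

The solid is a rectangular box, roughly 13 × 24.1 mm footprint and 14.6 mm tall. Slicing at Δz = 1.82 mm — 8 equal slices spanning the solid's height, so layer i sits at z = i·h/8 — gives 8 non-empty perimeters. Each is a 4-segment closed polygon; G0 lifts to the layer z and rapids to the start vertex, then G1 traces the edges.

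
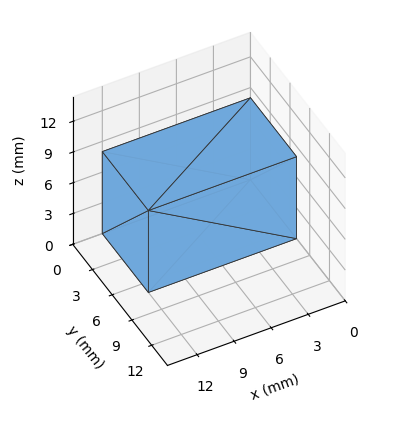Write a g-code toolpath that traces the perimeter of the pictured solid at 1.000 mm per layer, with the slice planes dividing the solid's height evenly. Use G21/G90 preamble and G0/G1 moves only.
Reading the render: the shape is a rectangular box, roughly 12 × 7 mm footprint and 8 mm tall (dimensions read to the nearest mm from the axis ticks). For the g-code, the solid's height is divided into equal slices at the stated Δz and each level perimeter traced with G1 moves after a G0 lift.

; perimeter-only toolpath
G21 ; units = mm
G90 ; absolute positioning
G28 ; home
; layer 1
G0 Z1.000
G0 X0.000 Y0.000
G1 X12.000 Y0.000
G1 X12.000 Y7.000
G1 X0.000 Y7.000
G1 X0.000 Y0.000
; layer 2
G0 Z2.000
G0 X0.000 Y0.000
G1 X12.000 Y0.000
G1 X12.000 Y7.000
G1 X0.000 Y7.000
G1 X0.000 Y0.000
; layer 3
G0 Z3.000
G0 X0.000 Y0.000
G1 X12.000 Y0.000
G1 X12.000 Y7.000
G1 X0.000 Y7.000
G1 X0.000 Y0.000
; layer 4
G0 Z4.000
G0 X0.000 Y0.000
G1 X12.000 Y0.000
G1 X12.000 Y7.000
G1 X0.000 Y7.000
G1 X0.000 Y0.000
; layer 5
G0 Z5.000
G0 X0.000 Y0.000
G1 X12.000 Y0.000
G1 X12.000 Y7.000
G1 X0.000 Y7.000
G1 X0.000 Y0.000
; layer 6
G0 Z6.000
G0 X0.000 Y0.000
G1 X12.000 Y0.000
G1 X12.000 Y7.000
G1 X0.000 Y7.000
G1 X0.000 Y0.000
; layer 7
G0 Z7.000
G0 X0.000 Y0.000
G1 X12.000 Y0.000
G1 X12.000 Y7.000
G1 X0.000 Y7.000
G1 X0.000 Y0.000
; layer 8
G0 Z8.000
G0 X0.000 Y0.000
G1 X12.000 Y0.000
G1 X12.000 Y7.000
G1 X0.000 Y7.000
G1 X0.000 Y0.000
M2 ; end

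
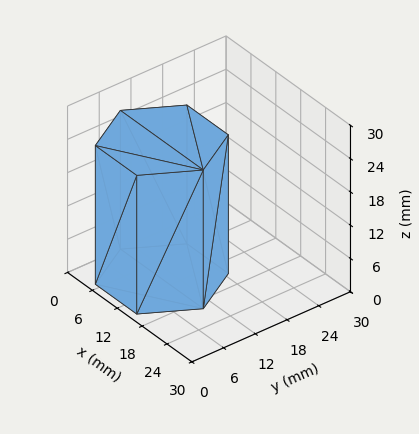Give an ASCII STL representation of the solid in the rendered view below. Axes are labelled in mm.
Reading the render: the shape is a regular 6-sided prism (a cylinder approximated with 6 flat sides), circumscribed radius ≈ 10 mm, height ≈ 25 mm (dimensions read to the nearest mm from the axis ticks). For the STL, each face is triangulated and given an outward normal.

solid part
  facet normal 0.0000 0.0000 -1.0000
    outer loop
      vertex 5.00 18.66 0.00
      vertex 15.00 18.66 0.00
      vertex 20.00 10.00 0.00
    endloop
  endfacet
  facet normal 0.0000 0.0000 -1.0000
    outer loop
      vertex 0.00 10.00 0.00
      vertex 5.00 18.66 0.00
      vertex 20.00 10.00 0.00
    endloop
  endfacet
  facet normal 0.0000 0.0000 -1.0000
    outer loop
      vertex 5.00 1.34 0.00
      vertex 0.00 10.00 0.00
      vertex 20.00 10.00 0.00
    endloop
  endfacet
  facet normal 0.0000 0.0000 -1.0000
    outer loop
      vertex 15.00 1.34 0.00
      vertex 5.00 1.34 0.00
      vertex 20.00 10.00 0.00
    endloop
  endfacet
  facet normal 0.0000 0.0000 1.0000
    outer loop
      vertex 20.00 10.00 25.00
      vertex 15.00 18.66 25.00
      vertex 5.00 18.66 25.00
    endloop
  endfacet
  facet normal 0.0000 0.0000 1.0000
    outer loop
      vertex 20.00 10.00 25.00
      vertex 5.00 18.66 25.00
      vertex 0.00 10.00 25.00
    endloop
  endfacet
  facet normal 0.0000 0.0000 1.0000
    outer loop
      vertex 20.00 10.00 25.00
      vertex 0.00 10.00 25.00
      vertex 5.00 1.34 25.00
    endloop
  endfacet
  facet normal 0.0000 0.0000 1.0000
    outer loop
      vertex 20.00 10.00 25.00
      vertex 5.00 1.34 25.00
      vertex 15.00 1.34 25.00
    endloop
  endfacet
  facet normal 0.8660 0.5000 0.0000
    outer loop
      vertex 20.00 10.00 0.00
      vertex 15.00 18.66 0.00
      vertex 15.00 18.66 25.00
    endloop
  endfacet
  facet normal 0.8660 0.5000 0.0000
    outer loop
      vertex 20.00 10.00 0.00
      vertex 15.00 18.66 25.00
      vertex 20.00 10.00 25.00
    endloop
  endfacet
  facet normal 0.0000 1.0000 0.0000
    outer loop
      vertex 15.00 18.66 0.00
      vertex 5.00 18.66 0.00
      vertex 5.00 18.66 25.00
    endloop
  endfacet
  facet normal 0.0000 1.0000 0.0000
    outer loop
      vertex 15.00 18.66 0.00
      vertex 5.00 18.66 25.00
      vertex 15.00 18.66 25.00
    endloop
  endfacet
  facet normal -0.8660 0.5000 0.0000
    outer loop
      vertex 5.00 18.66 0.00
      vertex 0.00 10.00 0.00
      vertex 0.00 10.00 25.00
    endloop
  endfacet
  facet normal -0.8660 0.5000 0.0000
    outer loop
      vertex 5.00 18.66 0.00
      vertex 0.00 10.00 25.00
      vertex 5.00 18.66 25.00
    endloop
  endfacet
  facet normal -0.8660 -0.5000 0.0000
    outer loop
      vertex 0.00 10.00 0.00
      vertex 5.00 1.34 0.00
      vertex 5.00 1.34 25.00
    endloop
  endfacet
  facet normal -0.8660 -0.5000 0.0000
    outer loop
      vertex 0.00 10.00 0.00
      vertex 5.00 1.34 25.00
      vertex 0.00 10.00 25.00
    endloop
  endfacet
  facet normal 0.0000 -1.0000 0.0000
    outer loop
      vertex 5.00 1.34 0.00
      vertex 15.00 1.34 0.00
      vertex 15.00 1.34 25.00
    endloop
  endfacet
  facet normal 0.0000 -1.0000 0.0000
    outer loop
      vertex 5.00 1.34 0.00
      vertex 15.00 1.34 25.00
      vertex 5.00 1.34 25.00
    endloop
  endfacet
  facet normal 0.8660 -0.5000 0.0000
    outer loop
      vertex 15.00 1.34 0.00
      vertex 20.00 10.00 0.00
      vertex 20.00 10.00 25.00
    endloop
  endfacet
  facet normal 0.8660 -0.5000 0.0000
    outer loop
      vertex 15.00 1.34 0.00
      vertex 20.00 10.00 25.00
      vertex 15.00 1.34 25.00
    endloop
  endfacet
endsolid part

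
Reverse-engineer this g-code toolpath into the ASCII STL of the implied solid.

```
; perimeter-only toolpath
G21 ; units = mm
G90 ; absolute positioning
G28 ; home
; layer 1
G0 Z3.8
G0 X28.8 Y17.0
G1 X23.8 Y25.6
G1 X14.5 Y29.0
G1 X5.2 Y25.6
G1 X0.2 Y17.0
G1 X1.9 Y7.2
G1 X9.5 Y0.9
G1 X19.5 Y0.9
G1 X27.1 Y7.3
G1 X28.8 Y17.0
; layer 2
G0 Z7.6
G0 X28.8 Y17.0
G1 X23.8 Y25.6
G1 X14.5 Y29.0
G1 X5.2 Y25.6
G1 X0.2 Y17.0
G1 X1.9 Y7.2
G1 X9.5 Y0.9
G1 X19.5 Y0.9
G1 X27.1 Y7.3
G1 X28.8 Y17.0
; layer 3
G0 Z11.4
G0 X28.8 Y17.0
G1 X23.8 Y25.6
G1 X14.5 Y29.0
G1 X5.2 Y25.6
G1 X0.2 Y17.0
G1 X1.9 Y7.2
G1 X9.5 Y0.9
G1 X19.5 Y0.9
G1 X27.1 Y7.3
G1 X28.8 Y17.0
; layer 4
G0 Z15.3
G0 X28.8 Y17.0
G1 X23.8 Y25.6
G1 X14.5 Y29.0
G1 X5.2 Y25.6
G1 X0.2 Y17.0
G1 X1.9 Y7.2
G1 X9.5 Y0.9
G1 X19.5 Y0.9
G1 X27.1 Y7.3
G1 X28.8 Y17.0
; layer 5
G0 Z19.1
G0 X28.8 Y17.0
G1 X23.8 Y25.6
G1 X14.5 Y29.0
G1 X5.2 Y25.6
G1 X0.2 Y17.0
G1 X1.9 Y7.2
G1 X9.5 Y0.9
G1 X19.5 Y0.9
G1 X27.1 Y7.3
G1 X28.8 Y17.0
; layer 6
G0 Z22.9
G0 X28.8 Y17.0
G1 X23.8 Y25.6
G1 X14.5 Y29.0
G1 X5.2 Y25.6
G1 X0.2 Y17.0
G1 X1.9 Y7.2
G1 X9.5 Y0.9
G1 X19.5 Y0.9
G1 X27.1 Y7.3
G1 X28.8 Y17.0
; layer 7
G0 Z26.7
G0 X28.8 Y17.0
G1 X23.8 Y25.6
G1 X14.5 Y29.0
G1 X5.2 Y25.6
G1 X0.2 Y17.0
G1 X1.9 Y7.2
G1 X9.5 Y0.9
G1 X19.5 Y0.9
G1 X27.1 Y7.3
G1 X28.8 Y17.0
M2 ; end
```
solid part
  facet normal 0.0000 0.0000 -1.0000
    outer loop
      vertex 14.5 29.0 0.0
      vertex 23.8 25.6 0.0
      vertex 28.8 17.0 0.0
    endloop
  endfacet
  facet normal 0.0000 0.0000 -1.0000
    outer loop
      vertex 5.2 25.6 0.0
      vertex 14.5 29.0 0.0
      vertex 28.8 17.0 0.0
    endloop
  endfacet
  facet normal 0.0000 0.0000 -1.0000
    outer loop
      vertex 0.2 17.0 0.0
      vertex 5.2 25.6 0.0
      vertex 28.8 17.0 0.0
    endloop
  endfacet
  facet normal 0.0000 0.0000 -1.0000
    outer loop
      vertex 1.9 7.2 0.0
      vertex 0.2 17.0 0.0
      vertex 28.8 17.0 0.0
    endloop
  endfacet
  facet normal 0.0000 0.0000 -1.0000
    outer loop
      vertex 9.5 0.9 0.0
      vertex 1.9 7.2 0.0
      vertex 28.8 17.0 0.0
    endloop
  endfacet
  facet normal 0.0000 0.0000 -1.0000
    outer loop
      vertex 19.5 0.9 0.0
      vertex 9.5 0.9 0.0
      vertex 28.8 17.0 0.0
    endloop
  endfacet
  facet normal 0.0000 0.0000 -1.0000
    outer loop
      vertex 27.1 7.3 0.0
      vertex 19.5 0.9 0.0
      vertex 28.8 17.0 0.0
    endloop
  endfacet
  facet normal 0.0000 0.0000 1.0000
    outer loop
      vertex 28.8 17.0 26.7
      vertex 23.8 25.6 26.7
      vertex 14.5 29.0 26.7
    endloop
  endfacet
  facet normal 0.0000 0.0000 1.0000
    outer loop
      vertex 28.8 17.0 26.7
      vertex 14.5 29.0 26.7
      vertex 5.2 25.6 26.7
    endloop
  endfacet
  facet normal 0.0000 0.0000 1.0000
    outer loop
      vertex 28.8 17.0 26.7
      vertex 5.2 25.6 26.7
      vertex 0.2 17.0 26.7
    endloop
  endfacet
  facet normal 0.0000 0.0000 1.0000
    outer loop
      vertex 28.8 17.0 26.7
      vertex 0.2 17.0 26.7
      vertex 1.9 7.2 26.7
    endloop
  endfacet
  facet normal 0.0000 0.0000 1.0000
    outer loop
      vertex 28.8 17.0 26.7
      vertex 1.9 7.2 26.7
      vertex 9.5 0.9 26.7
    endloop
  endfacet
  facet normal 0.0000 0.0000 1.0000
    outer loop
      vertex 28.8 17.0 26.7
      vertex 9.5 0.9 26.7
      vertex 19.5 0.9 26.7
    endloop
  endfacet
  facet normal 0.0000 0.0000 1.0000
    outer loop
      vertex 28.8 17.0 26.7
      vertex 19.5 0.9 26.7
      vertex 27.1 7.3 26.7
    endloop
  endfacet
  facet normal 0.8645 0.5026 0.0000
    outer loop
      vertex 28.8 17.0 0.0
      vertex 23.8 25.6 0.0
      vertex 23.8 25.6 26.7
    endloop
  endfacet
  facet normal 0.8645 0.5026 0.0000
    outer loop
      vertex 28.8 17.0 0.0
      vertex 23.8 25.6 26.7
      vertex 28.8 17.0 26.7
    endloop
  endfacet
  facet normal 0.3434 0.9392 0.0000
    outer loop
      vertex 23.8 25.6 0.0
      vertex 14.5 29.0 0.0
      vertex 14.5 29.0 26.7
    endloop
  endfacet
  facet normal 0.3434 0.9392 0.0000
    outer loop
      vertex 23.8 25.6 0.0
      vertex 14.5 29.0 26.7
      vertex 23.8 25.6 26.7
    endloop
  endfacet
  facet normal -0.3434 0.9392 0.0000
    outer loop
      vertex 14.5 29.0 0.0
      vertex 5.2 25.6 0.0
      vertex 5.2 25.6 26.7
    endloop
  endfacet
  facet normal -0.3434 0.9392 0.0000
    outer loop
      vertex 14.5 29.0 0.0
      vertex 5.2 25.6 26.7
      vertex 14.5 29.0 26.7
    endloop
  endfacet
  facet normal -0.8645 0.5026 0.0000
    outer loop
      vertex 5.2 25.6 0.0
      vertex 0.2 17.0 0.0
      vertex 0.2 17.0 26.7
    endloop
  endfacet
  facet normal -0.8645 0.5026 0.0000
    outer loop
      vertex 5.2 25.6 0.0
      vertex 0.2 17.0 26.7
      vertex 5.2 25.6 26.7
    endloop
  endfacet
  facet normal -0.9853 -0.1709 0.0000
    outer loop
      vertex 0.2 17.0 0.0
      vertex 1.9 7.2 0.0
      vertex 1.9 7.2 26.7
    endloop
  endfacet
  facet normal -0.9853 -0.1709 0.0000
    outer loop
      vertex 0.2 17.0 0.0
      vertex 1.9 7.2 26.7
      vertex 0.2 17.0 26.7
    endloop
  endfacet
  facet normal -0.6382 -0.7699 0.0000
    outer loop
      vertex 1.9 7.2 0.0
      vertex 9.5 0.9 0.0
      vertex 9.5 0.9 26.7
    endloop
  endfacet
  facet normal -0.6382 -0.7699 0.0000
    outer loop
      vertex 1.9 7.2 0.0
      vertex 9.5 0.9 26.7
      vertex 1.9 7.2 26.7
    endloop
  endfacet
  facet normal 0.0000 -1.0000 0.0000
    outer loop
      vertex 9.5 0.9 0.0
      vertex 19.5 0.9 0.0
      vertex 19.5 0.9 26.7
    endloop
  endfacet
  facet normal 0.0000 -1.0000 0.0000
    outer loop
      vertex 9.5 0.9 0.0
      vertex 19.5 0.9 26.7
      vertex 9.5 0.9 26.7
    endloop
  endfacet
  facet normal 0.6441 -0.7649 0.0000
    outer loop
      vertex 19.5 0.9 0.0
      vertex 27.1 7.3 0.0
      vertex 27.1 7.3 26.7
    endloop
  endfacet
  facet normal 0.6441 -0.7649 0.0000
    outer loop
      vertex 19.5 0.9 0.0
      vertex 27.1 7.3 26.7
      vertex 19.5 0.9 26.7
    endloop
  endfacet
  facet normal 0.9850 -0.1726 0.0000
    outer loop
      vertex 27.1 7.3 0.0
      vertex 28.8 17.0 0.0
      vertex 28.8 17.0 26.7
    endloop
  endfacet
  facet normal 0.9850 -0.1726 0.0000
    outer loop
      vertex 27.1 7.3 0.0
      vertex 28.8 17.0 26.7
      vertex 27.1 7.3 26.7
    endloop
  endfacet
endsolid part

The G0 Z moves step by Δz≈3.8 mm. Every layer's G1 loop is the same polygon, so the solid is a straight extrusion of it from z=0 to z≈26.7. Closing with flat bottom and top caps and triangulating gives 32 facets — a regular 9-sided prism (a cylinder approximated with 9 flat sides), circumscribed radius ≈ 14.5 mm, height ≈ 26.7 mm.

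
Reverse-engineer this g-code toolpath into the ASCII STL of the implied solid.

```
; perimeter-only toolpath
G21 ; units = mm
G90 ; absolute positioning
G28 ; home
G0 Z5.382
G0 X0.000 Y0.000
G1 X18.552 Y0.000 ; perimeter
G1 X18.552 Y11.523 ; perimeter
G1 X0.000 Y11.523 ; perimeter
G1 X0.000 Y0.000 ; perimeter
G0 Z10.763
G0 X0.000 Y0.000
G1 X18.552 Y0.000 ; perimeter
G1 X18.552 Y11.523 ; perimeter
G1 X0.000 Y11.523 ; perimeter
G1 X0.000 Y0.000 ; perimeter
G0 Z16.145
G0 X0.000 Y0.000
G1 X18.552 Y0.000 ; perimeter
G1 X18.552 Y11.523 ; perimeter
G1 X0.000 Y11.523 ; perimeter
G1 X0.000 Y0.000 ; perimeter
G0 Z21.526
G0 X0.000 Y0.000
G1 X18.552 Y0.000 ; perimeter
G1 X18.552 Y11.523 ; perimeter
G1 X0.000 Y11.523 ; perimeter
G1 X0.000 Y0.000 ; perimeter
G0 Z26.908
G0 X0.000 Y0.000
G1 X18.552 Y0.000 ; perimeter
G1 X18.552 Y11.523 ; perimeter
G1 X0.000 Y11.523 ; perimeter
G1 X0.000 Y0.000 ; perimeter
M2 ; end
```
solid part
  facet normal 0.0000 0.0000 -1.0000
    outer loop
      vertex 18.552 11.523 0.000
      vertex 18.552 0.000 0.000
      vertex 0.000 0.000 0.000
    endloop
  endfacet
  facet normal 0.0000 0.0000 -1.0000
    outer loop
      vertex 0.000 11.523 0.000
      vertex 18.552 11.523 0.000
      vertex 0.000 0.000 0.000
    endloop
  endfacet
  facet normal 0.0000 0.0000 1.0000
    outer loop
      vertex 0.000 0.000 26.908
      vertex 18.552 0.000 26.908
      vertex 18.552 11.523 26.908
    endloop
  endfacet
  facet normal 0.0000 0.0000 1.0000
    outer loop
      vertex 0.000 0.000 26.908
      vertex 18.552 11.523 26.908
      vertex 0.000 11.523 26.908
    endloop
  endfacet
  facet normal 0.0000 -1.0000 0.0000
    outer loop
      vertex 0.000 0.000 0.000
      vertex 18.552 0.000 0.000
      vertex 18.552 0.000 26.908
    endloop
  endfacet
  facet normal 0.0000 -1.0000 0.0000
    outer loop
      vertex 0.000 0.000 0.000
      vertex 18.552 0.000 26.908
      vertex 0.000 0.000 26.908
    endloop
  endfacet
  facet normal 0.0000 1.0000 0.0000
    outer loop
      vertex 18.552 11.523 26.908
      vertex 18.552 11.523 0.000
      vertex 0.000 11.523 0.000
    endloop
  endfacet
  facet normal 0.0000 1.0000 0.0000
    outer loop
      vertex 0.000 11.523 26.908
      vertex 18.552 11.523 26.908
      vertex 0.000 11.523 0.000
    endloop
  endfacet
  facet normal -1.0000 0.0000 0.0000
    outer loop
      vertex 0.000 11.523 26.908
      vertex 0.000 11.523 0.000
      vertex 0.000 0.000 0.000
    endloop
  endfacet
  facet normal -1.0000 0.0000 0.0000
    outer loop
      vertex 0.000 0.000 26.908
      vertex 0.000 11.523 26.908
      vertex 0.000 0.000 0.000
    endloop
  endfacet
  facet normal 1.0000 0.0000 0.0000
    outer loop
      vertex 18.552 0.000 0.000
      vertex 18.552 11.523 0.000
      vertex 18.552 11.523 26.908
    endloop
  endfacet
  facet normal 1.0000 0.0000 0.0000
    outer loop
      vertex 18.552 0.000 0.000
      vertex 18.552 11.523 26.908
      vertex 18.552 0.000 26.908
    endloop
  endfacet
endsolid part

The G0 Z moves step by Δz≈5.382 mm. Every layer's G1 loop is the same polygon, so the solid is a straight extrusion of it from z=0 to z≈26.9. Closing with flat bottom and top caps and triangulating gives 12 facets — a rectangular box, roughly 18.6 × 11.5 mm footprint and 26.9 mm tall.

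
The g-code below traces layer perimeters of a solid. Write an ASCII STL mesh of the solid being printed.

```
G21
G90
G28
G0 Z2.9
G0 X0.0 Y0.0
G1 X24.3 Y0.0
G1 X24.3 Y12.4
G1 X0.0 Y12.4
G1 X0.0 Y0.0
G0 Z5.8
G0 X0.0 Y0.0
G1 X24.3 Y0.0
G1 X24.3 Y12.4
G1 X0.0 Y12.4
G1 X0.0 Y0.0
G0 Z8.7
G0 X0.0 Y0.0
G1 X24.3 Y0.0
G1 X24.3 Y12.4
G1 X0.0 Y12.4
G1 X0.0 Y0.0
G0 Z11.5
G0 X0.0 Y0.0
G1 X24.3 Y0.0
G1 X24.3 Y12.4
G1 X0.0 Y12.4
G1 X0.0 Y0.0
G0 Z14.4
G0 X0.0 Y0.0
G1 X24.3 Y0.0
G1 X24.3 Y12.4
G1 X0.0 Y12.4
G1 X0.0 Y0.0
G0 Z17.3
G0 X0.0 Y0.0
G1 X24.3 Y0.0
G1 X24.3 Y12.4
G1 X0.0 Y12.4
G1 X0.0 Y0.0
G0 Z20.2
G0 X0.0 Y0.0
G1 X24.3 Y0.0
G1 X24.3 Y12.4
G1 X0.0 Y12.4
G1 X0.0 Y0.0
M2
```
solid part
  facet normal 0.0000 0.0000 -1.0000
    outer loop
      vertex 24.3 12.4 0.0
      vertex 24.3 0.0 0.0
      vertex 0.0 0.0 0.0
    endloop
  endfacet
  facet normal 0.0000 0.0000 -1.0000
    outer loop
      vertex 0.0 12.4 0.0
      vertex 24.3 12.4 0.0
      vertex 0.0 0.0 0.0
    endloop
  endfacet
  facet normal 0.0000 0.0000 1.0000
    outer loop
      vertex 0.0 0.0 20.2
      vertex 24.3 0.0 20.2
      vertex 24.3 12.4 20.2
    endloop
  endfacet
  facet normal 0.0000 0.0000 1.0000
    outer loop
      vertex 0.0 0.0 20.2
      vertex 24.3 12.4 20.2
      vertex 0.0 12.4 20.2
    endloop
  endfacet
  facet normal 0.0000 -1.0000 0.0000
    outer loop
      vertex 0.0 0.0 0.0
      vertex 24.3 0.0 0.0
      vertex 24.3 0.0 20.2
    endloop
  endfacet
  facet normal 0.0000 -1.0000 0.0000
    outer loop
      vertex 0.0 0.0 0.0
      vertex 24.3 0.0 20.2
      vertex 0.0 0.0 20.2
    endloop
  endfacet
  facet normal 0.0000 1.0000 0.0000
    outer loop
      vertex 24.3 12.4 20.2
      vertex 24.3 12.4 0.0
      vertex 0.0 12.4 0.0
    endloop
  endfacet
  facet normal 0.0000 1.0000 0.0000
    outer loop
      vertex 0.0 12.4 20.2
      vertex 24.3 12.4 20.2
      vertex 0.0 12.4 0.0
    endloop
  endfacet
  facet normal -1.0000 0.0000 0.0000
    outer loop
      vertex 0.0 12.4 20.2
      vertex 0.0 12.4 0.0
      vertex 0.0 0.0 0.0
    endloop
  endfacet
  facet normal -1.0000 0.0000 0.0000
    outer loop
      vertex 0.0 0.0 20.2
      vertex 0.0 12.4 20.2
      vertex 0.0 0.0 0.0
    endloop
  endfacet
  facet normal 1.0000 0.0000 0.0000
    outer loop
      vertex 24.3 0.0 0.0
      vertex 24.3 12.4 0.0
      vertex 24.3 12.4 20.2
    endloop
  endfacet
  facet normal 1.0000 0.0000 0.0000
    outer loop
      vertex 24.3 0.0 0.0
      vertex 24.3 12.4 20.2
      vertex 24.3 0.0 20.2
    endloop
  endfacet
endsolid part

The G0 Z moves step by Δz≈2.9 mm. Every layer's G1 loop is the same polygon, so the solid is a straight extrusion of it from z=0 to z≈20.2. Closing with flat bottom and top caps and triangulating gives 12 facets — a rectangular box, roughly 24.3 × 12.4 mm footprint and 20.2 mm tall.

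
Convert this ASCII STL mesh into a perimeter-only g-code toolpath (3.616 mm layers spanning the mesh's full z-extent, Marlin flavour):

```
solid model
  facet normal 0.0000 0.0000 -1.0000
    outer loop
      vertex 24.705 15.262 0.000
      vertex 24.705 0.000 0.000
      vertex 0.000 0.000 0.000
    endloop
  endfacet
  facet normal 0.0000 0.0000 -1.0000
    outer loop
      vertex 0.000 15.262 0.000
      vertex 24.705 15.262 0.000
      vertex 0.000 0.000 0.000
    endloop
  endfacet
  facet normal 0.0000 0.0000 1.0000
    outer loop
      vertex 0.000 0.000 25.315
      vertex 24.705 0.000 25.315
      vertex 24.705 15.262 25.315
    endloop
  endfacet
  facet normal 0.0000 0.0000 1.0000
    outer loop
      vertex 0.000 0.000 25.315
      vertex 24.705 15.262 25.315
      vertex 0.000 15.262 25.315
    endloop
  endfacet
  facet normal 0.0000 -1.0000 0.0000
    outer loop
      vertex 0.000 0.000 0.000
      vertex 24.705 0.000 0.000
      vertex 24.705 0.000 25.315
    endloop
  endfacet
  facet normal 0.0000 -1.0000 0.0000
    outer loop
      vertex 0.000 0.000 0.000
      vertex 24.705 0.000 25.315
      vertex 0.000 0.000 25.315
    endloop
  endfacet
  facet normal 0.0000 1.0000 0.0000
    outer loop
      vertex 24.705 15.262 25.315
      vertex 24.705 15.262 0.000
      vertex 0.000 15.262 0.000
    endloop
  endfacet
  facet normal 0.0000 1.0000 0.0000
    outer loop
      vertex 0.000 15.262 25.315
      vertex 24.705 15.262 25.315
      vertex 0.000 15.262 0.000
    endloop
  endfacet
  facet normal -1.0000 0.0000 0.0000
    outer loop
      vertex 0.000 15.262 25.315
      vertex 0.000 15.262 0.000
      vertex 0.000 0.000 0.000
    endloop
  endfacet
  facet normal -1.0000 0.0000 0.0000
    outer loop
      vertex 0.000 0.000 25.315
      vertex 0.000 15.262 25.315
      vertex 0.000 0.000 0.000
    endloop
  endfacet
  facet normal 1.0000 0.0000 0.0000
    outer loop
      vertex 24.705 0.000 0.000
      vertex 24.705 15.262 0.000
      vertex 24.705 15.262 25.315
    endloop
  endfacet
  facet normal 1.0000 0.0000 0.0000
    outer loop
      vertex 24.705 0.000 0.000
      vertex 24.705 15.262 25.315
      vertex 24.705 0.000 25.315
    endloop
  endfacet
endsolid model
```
; perimeter-only toolpath
G21 ; units = mm
G90 ; absolute positioning
G28 ; home
; layer 1
G0 Z3.616
G0 X0.000 Y0.000
G1 X24.705 Y0.000
G1 X24.705 Y15.262
G1 X0.000 Y15.262
G1 X0.000 Y0.000
; layer 2
G0 Z7.233
G0 X0.000 Y0.000
G1 X24.705 Y0.000
G1 X24.705 Y15.262
G1 X0.000 Y15.262
G1 X0.000 Y0.000
; layer 3
G0 Z10.849
G0 X0.000 Y0.000
G1 X24.705 Y0.000
G1 X24.705 Y15.262
G1 X0.000 Y15.262
G1 X0.000 Y0.000
; layer 4
G0 Z14.466
G0 X0.000 Y0.000
G1 X24.705 Y0.000
G1 X24.705 Y15.262
G1 X0.000 Y15.262
G1 X0.000 Y0.000
; layer 5
G0 Z18.082
G0 X0.000 Y0.000
G1 X24.705 Y0.000
G1 X24.705 Y15.262
G1 X0.000 Y15.262
G1 X0.000 Y0.000
; layer 6
G0 Z21.699
G0 X0.000 Y0.000
G1 X24.705 Y0.000
G1 X24.705 Y15.262
G1 X0.000 Y15.262
G1 X0.000 Y0.000
; layer 7
G0 Z25.315
G0 X0.000 Y0.000
G1 X24.705 Y0.000
G1 X24.705 Y15.262
G1 X0.000 Y15.262
G1 X0.000 Y0.000
M2 ; end

The solid is a rectangular box, roughly 24.7 × 15.3 mm footprint and 25.3 mm tall. Slicing at Δz = 3.616 mm — 7 equal slices spanning the solid's height, so layer i sits at z = i·h/7 — gives 7 non-empty perimeters. Each is a 4-segment closed polygon; G0 lifts to the layer z and rapids to the start vertex, then G1 traces the edges.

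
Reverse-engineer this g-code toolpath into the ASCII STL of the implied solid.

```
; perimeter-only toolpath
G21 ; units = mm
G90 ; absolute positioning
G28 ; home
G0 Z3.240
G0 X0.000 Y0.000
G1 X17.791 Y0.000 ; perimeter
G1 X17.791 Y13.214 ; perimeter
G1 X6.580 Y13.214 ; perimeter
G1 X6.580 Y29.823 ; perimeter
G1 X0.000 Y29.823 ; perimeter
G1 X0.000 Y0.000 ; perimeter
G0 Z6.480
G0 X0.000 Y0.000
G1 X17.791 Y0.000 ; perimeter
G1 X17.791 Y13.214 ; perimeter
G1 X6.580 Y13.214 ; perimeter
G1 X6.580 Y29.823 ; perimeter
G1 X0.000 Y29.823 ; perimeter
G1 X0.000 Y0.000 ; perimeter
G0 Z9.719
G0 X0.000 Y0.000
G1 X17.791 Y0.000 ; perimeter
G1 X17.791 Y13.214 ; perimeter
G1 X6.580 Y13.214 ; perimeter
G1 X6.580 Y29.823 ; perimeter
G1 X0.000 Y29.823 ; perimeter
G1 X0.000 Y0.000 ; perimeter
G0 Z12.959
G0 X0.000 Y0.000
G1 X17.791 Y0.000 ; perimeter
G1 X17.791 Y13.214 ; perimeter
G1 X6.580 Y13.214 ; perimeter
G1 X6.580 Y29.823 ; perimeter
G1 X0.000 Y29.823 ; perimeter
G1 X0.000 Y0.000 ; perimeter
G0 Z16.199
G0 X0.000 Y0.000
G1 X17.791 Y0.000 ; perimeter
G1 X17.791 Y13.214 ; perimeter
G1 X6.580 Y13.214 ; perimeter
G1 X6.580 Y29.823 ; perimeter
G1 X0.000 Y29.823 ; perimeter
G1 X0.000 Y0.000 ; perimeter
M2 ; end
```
solid part
  facet normal 0.0000 0.0000 -1.0000
    outer loop
      vertex 17.791 13.214 0.000
      vertex 17.791 0.000 0.000
      vertex 0.000 0.000 0.000
    endloop
  endfacet
  facet normal 0.0000 0.0000 -1.0000
    outer loop
      vertex 6.580 13.214 0.000
      vertex 17.791 13.214 0.000
      vertex 0.000 0.000 0.000
    endloop
  endfacet
  facet normal 0.0000 0.0000 -1.0000
    outer loop
      vertex 6.580 29.823 0.000
      vertex 6.580 13.214 0.000
      vertex 0.000 0.000 0.000
    endloop
  endfacet
  facet normal 0.0000 0.0000 -1.0000
    outer loop
      vertex 0.000 29.823 0.000
      vertex 6.580 29.823 0.000
      vertex 0.000 0.000 0.000
    endloop
  endfacet
  facet normal 0.0000 0.0000 1.0000
    outer loop
      vertex 0.000 0.000 16.199
      vertex 17.791 0.000 16.199
      vertex 17.791 13.214 16.199
    endloop
  endfacet
  facet normal 0.0000 0.0000 1.0000
    outer loop
      vertex 0.000 0.000 16.199
      vertex 17.791 13.214 16.199
      vertex 6.580 13.214 16.199
    endloop
  endfacet
  facet normal 0.0000 0.0000 1.0000
    outer loop
      vertex 0.000 0.000 16.199
      vertex 6.580 13.214 16.199
      vertex 6.580 29.823 16.199
    endloop
  endfacet
  facet normal 0.0000 0.0000 1.0000
    outer loop
      vertex 0.000 0.000 16.199
      vertex 6.580 29.823 16.199
      vertex 0.000 29.823 16.199
    endloop
  endfacet
  facet normal 0.0000 -1.0000 0.0000
    outer loop
      vertex 0.000 0.000 0.000
      vertex 17.791 0.000 0.000
      vertex 17.791 0.000 16.199
    endloop
  endfacet
  facet normal 0.0000 -1.0000 0.0000
    outer loop
      vertex 0.000 0.000 0.000
      vertex 17.791 0.000 16.199
      vertex 0.000 0.000 16.199
    endloop
  endfacet
  facet normal 1.0000 0.0000 0.0000
    outer loop
      vertex 17.791 0.000 0.000
      vertex 17.791 13.214 0.000
      vertex 17.791 13.214 16.199
    endloop
  endfacet
  facet normal 1.0000 0.0000 0.0000
    outer loop
      vertex 17.791 0.000 0.000
      vertex 17.791 13.214 16.199
      vertex 17.791 0.000 16.199
    endloop
  endfacet
  facet normal 0.0000 1.0000 0.0000
    outer loop
      vertex 17.791 13.214 0.000
      vertex 6.580 13.214 0.000
      vertex 6.580 13.214 16.199
    endloop
  endfacet
  facet normal 0.0000 1.0000 0.0000
    outer loop
      vertex 17.791 13.214 0.000
      vertex 6.580 13.214 16.199
      vertex 17.791 13.214 16.199
    endloop
  endfacet
  facet normal 1.0000 0.0000 0.0000
    outer loop
      vertex 6.580 13.214 0.000
      vertex 6.580 29.823 0.000
      vertex 6.580 29.823 16.199
    endloop
  endfacet
  facet normal 1.0000 0.0000 0.0000
    outer loop
      vertex 6.580 13.214 0.000
      vertex 6.580 29.823 16.199
      vertex 6.580 13.214 16.199
    endloop
  endfacet
  facet normal 0.0000 1.0000 0.0000
    outer loop
      vertex 6.580 29.823 0.000
      vertex 0.000 29.823 0.000
      vertex 0.000 29.823 16.199
    endloop
  endfacet
  facet normal 0.0000 1.0000 0.0000
    outer loop
      vertex 6.580 29.823 0.000
      vertex 0.000 29.823 16.199
      vertex 6.580 29.823 16.199
    endloop
  endfacet
  facet normal -1.0000 0.0000 0.0000
    outer loop
      vertex 0.000 29.823 0.000
      vertex 0.000 0.000 0.000
      vertex 0.000 0.000 16.199
    endloop
  endfacet
  facet normal -1.0000 0.0000 0.0000
    outer loop
      vertex 0.000 29.823 0.000
      vertex 0.000 0.000 16.199
      vertex 0.000 29.823 16.199
    endloop
  endfacet
endsolid part

The G0 Z moves step by Δz≈3.240 mm. Every layer's G1 loop is the same polygon, so the solid is a straight extrusion of it from z=0 to z≈16.2. Closing with flat bottom and top caps and triangulating gives 20 facets — an L-shaped prism: outer 17.8 × 29.8 mm, arm thicknesses ≈ 13.2 mm (horizontal) and 6.58 mm (vertical), extruded 16.2 mm in z.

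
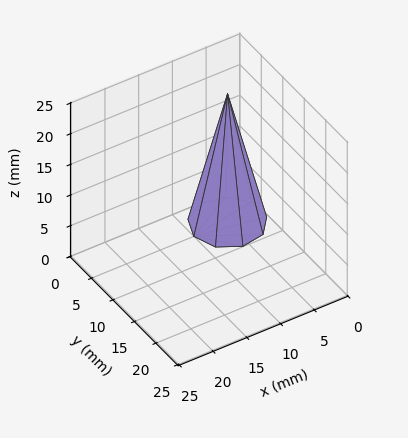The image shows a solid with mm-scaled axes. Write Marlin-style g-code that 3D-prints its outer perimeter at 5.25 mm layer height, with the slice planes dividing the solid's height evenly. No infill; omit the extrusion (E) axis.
Reading the render: the shape is a regular 9-sided pyramid, base circumscribed radius ≈ 5 mm, apex at z ≈ 21 mm (dimensions read to the nearest mm from the axis ticks). For the g-code, the solid's height is divided into equal slices at the stated Δz and each level perimeter traced with G1 moves after a G0 lift.

; perimeter-only toolpath
G21 ; units = mm
G90 ; absolute positioning
G28 ; home
; layer 1
G0 Z5.25
G0 X8.75 Y5.00
G1 X7.87 Y7.41
G1 X5.65 Y8.69
G1 X3.12 Y8.25
G1 X1.48 Y6.28
G1 X1.48 Y3.72
G1 X3.12 Y1.75
G1 X5.65 Y1.31
G1 X7.87 Y2.59
G1 X8.75 Y5.00
; layer 2
G0 Z10.50
G0 X7.50 Y5.00
G1 X6.92 Y6.61
G1 X5.44 Y7.46
G1 X3.75 Y7.17
G1 X2.65 Y5.86
G1 X2.65 Y4.14
G1 X3.75 Y2.83
G1 X5.44 Y2.54
G1 X6.92 Y3.40
G1 X7.50 Y5.00
; layer 3
G0 Z15.75
G0 X6.25 Y5.00
G1 X5.96 Y5.80
G1 X5.22 Y6.23
G1 X4.38 Y6.08
G1 X3.83 Y5.43
G1 X3.83 Y4.57
G1 X4.38 Y3.92
G1 X5.22 Y3.77
G1 X5.96 Y4.20
G1 X6.25 Y5.00
M2 ; end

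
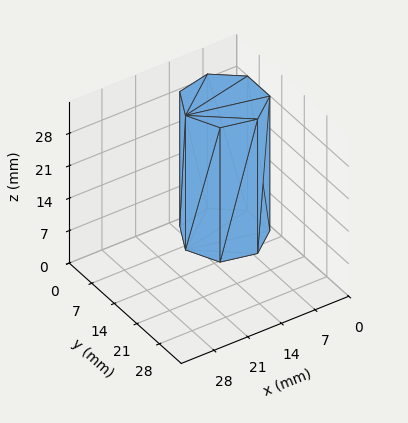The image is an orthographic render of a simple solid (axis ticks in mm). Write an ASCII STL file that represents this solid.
Reading the render: the shape is a regular 7-sided prism (a cylinder approximated with 7 flat sides), circumscribed radius ≈ 8 mm, height ≈ 29 mm (dimensions read to the nearest mm from the axis ticks). For the STL, each face is triangulated and given an outward normal.

solid part
  facet normal 0.0000 0.0000 -1.0000
    outer loop
      vertex 6.220 15.799 0.000
      vertex 12.988 14.255 0.000
      vertex 16.000 8.000 0.000
    endloop
  endfacet
  facet normal 0.0000 0.0000 -1.0000
    outer loop
      vertex 0.792 11.471 0.000
      vertex 6.220 15.799 0.000
      vertex 16.000 8.000 0.000
    endloop
  endfacet
  facet normal 0.0000 0.0000 -1.0000
    outer loop
      vertex 0.792 4.529 0.000
      vertex 0.792 11.471 0.000
      vertex 16.000 8.000 0.000
    endloop
  endfacet
  facet normal 0.0000 0.0000 -1.0000
    outer loop
      vertex 6.220 0.201 0.000
      vertex 0.792 4.529 0.000
      vertex 16.000 8.000 0.000
    endloop
  endfacet
  facet normal 0.0000 0.0000 -1.0000
    outer loop
      vertex 12.988 1.745 0.000
      vertex 6.220 0.201 0.000
      vertex 16.000 8.000 0.000
    endloop
  endfacet
  facet normal 0.0000 0.0000 1.0000
    outer loop
      vertex 16.000 8.000 29.000
      vertex 12.988 14.255 29.000
      vertex 6.220 15.799 29.000
    endloop
  endfacet
  facet normal 0.0000 0.0000 1.0000
    outer loop
      vertex 16.000 8.000 29.000
      vertex 6.220 15.799 29.000
      vertex 0.792 11.471 29.000
    endloop
  endfacet
  facet normal 0.0000 0.0000 1.0000
    outer loop
      vertex 16.000 8.000 29.000
      vertex 0.792 11.471 29.000
      vertex 0.792 4.529 29.000
    endloop
  endfacet
  facet normal 0.0000 0.0000 1.0000
    outer loop
      vertex 16.000 8.000 29.000
      vertex 0.792 4.529 29.000
      vertex 6.220 0.201 29.000
    endloop
  endfacet
  facet normal 0.0000 0.0000 1.0000
    outer loop
      vertex 16.000 8.000 29.000
      vertex 6.220 0.201 29.000
      vertex 12.988 1.745 29.000
    endloop
  endfacet
  facet normal 0.9010 0.4339 0.0000
    outer loop
      vertex 16.000 8.000 0.000
      vertex 12.988 14.255 0.000
      vertex 12.988 14.255 29.000
    endloop
  endfacet
  facet normal 0.9010 0.4339 0.0000
    outer loop
      vertex 16.000 8.000 0.000
      vertex 12.988 14.255 29.000
      vertex 16.000 8.000 29.000
    endloop
  endfacet
  facet normal 0.2224 0.9750 0.0000
    outer loop
      vertex 12.988 14.255 0.000
      vertex 6.220 15.799 0.000
      vertex 6.220 15.799 29.000
    endloop
  endfacet
  facet normal 0.2224 0.9750 0.0000
    outer loop
      vertex 12.988 14.255 0.000
      vertex 6.220 15.799 29.000
      vertex 12.988 14.255 29.000
    endloop
  endfacet
  facet normal -0.6234 0.7819 0.0000
    outer loop
      vertex 6.220 15.799 0.000
      vertex 0.792 11.471 0.000
      vertex 0.792 11.471 29.000
    endloop
  endfacet
  facet normal -0.6234 0.7819 0.0000
    outer loop
      vertex 6.220 15.799 0.000
      vertex 0.792 11.471 29.000
      vertex 6.220 15.799 29.000
    endloop
  endfacet
  facet normal -1.0000 0.0000 0.0000
    outer loop
      vertex 0.792 11.471 0.000
      vertex 0.792 4.529 0.000
      vertex 0.792 4.529 29.000
    endloop
  endfacet
  facet normal -1.0000 0.0000 0.0000
    outer loop
      vertex 0.792 11.471 0.000
      vertex 0.792 4.529 29.000
      vertex 0.792 11.471 29.000
    endloop
  endfacet
  facet normal -0.6234 -0.7819 0.0000
    outer loop
      vertex 0.792 4.529 0.000
      vertex 6.220 0.201 0.000
      vertex 6.220 0.201 29.000
    endloop
  endfacet
  facet normal -0.6234 -0.7819 0.0000
    outer loop
      vertex 0.792 4.529 0.000
      vertex 6.220 0.201 29.000
      vertex 0.792 4.529 29.000
    endloop
  endfacet
  facet normal 0.2224 -0.9750 0.0000
    outer loop
      vertex 6.220 0.201 0.000
      vertex 12.988 1.745 0.000
      vertex 12.988 1.745 29.000
    endloop
  endfacet
  facet normal 0.2224 -0.9750 0.0000
    outer loop
      vertex 6.220 0.201 0.000
      vertex 12.988 1.745 29.000
      vertex 6.220 0.201 29.000
    endloop
  endfacet
  facet normal 0.9010 -0.4339 0.0000
    outer loop
      vertex 12.988 1.745 0.000
      vertex 16.000 8.000 0.000
      vertex 16.000 8.000 29.000
    endloop
  endfacet
  facet normal 0.9010 -0.4339 0.0000
    outer loop
      vertex 12.988 1.745 0.000
      vertex 16.000 8.000 29.000
      vertex 12.988 1.745 29.000
    endloop
  endfacet
endsolid part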